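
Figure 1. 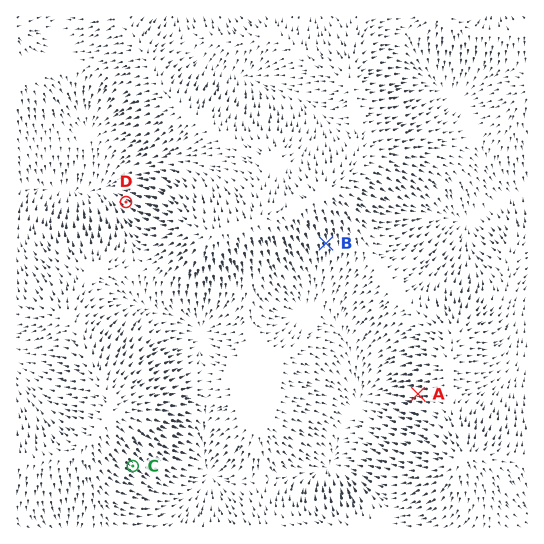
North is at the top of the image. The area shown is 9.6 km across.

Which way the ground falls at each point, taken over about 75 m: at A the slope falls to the W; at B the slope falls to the S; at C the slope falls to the SE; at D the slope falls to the NW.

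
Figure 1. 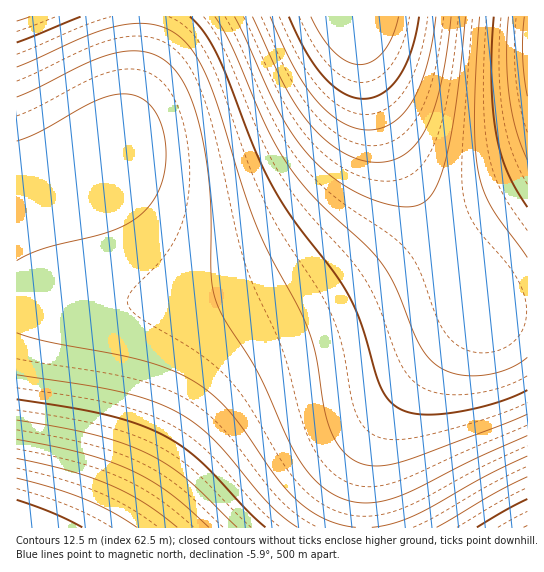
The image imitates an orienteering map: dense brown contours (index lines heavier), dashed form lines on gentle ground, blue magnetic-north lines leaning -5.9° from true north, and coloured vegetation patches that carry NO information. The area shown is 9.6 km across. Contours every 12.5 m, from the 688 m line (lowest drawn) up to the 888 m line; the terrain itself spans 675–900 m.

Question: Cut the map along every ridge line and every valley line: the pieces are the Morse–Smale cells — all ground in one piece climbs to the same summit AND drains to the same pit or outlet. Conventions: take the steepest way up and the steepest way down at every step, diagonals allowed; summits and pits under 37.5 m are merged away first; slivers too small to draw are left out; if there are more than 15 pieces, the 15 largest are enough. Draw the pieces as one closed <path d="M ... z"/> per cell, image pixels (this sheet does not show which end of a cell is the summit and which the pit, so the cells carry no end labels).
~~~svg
<path d="M357 16l-341 1 1 511 347-1 1-52 4-21 11-27 27-37 58-63 18-24-66-108-25-50-23-62z"/><path d="M527 16l-170 1 7 45 13 47 15 36 25 50 64 106 6 6 19 4 22-1z"/><path d="M483 303l-18 24-58 63-27 37-11 27-4 21 0 53 163-1 0-216-31-2-10-2z"/>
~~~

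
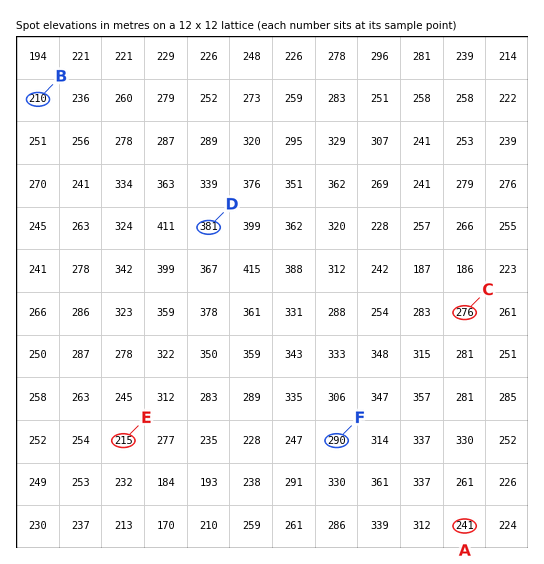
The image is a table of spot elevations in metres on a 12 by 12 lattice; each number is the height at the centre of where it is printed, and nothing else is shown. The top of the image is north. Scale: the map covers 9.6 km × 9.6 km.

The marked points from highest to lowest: D F C A E B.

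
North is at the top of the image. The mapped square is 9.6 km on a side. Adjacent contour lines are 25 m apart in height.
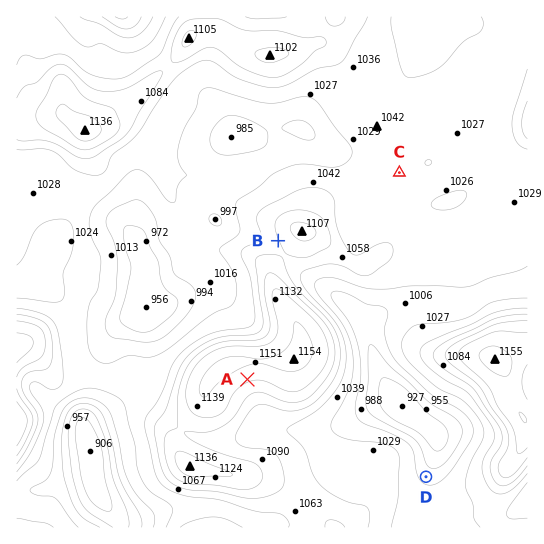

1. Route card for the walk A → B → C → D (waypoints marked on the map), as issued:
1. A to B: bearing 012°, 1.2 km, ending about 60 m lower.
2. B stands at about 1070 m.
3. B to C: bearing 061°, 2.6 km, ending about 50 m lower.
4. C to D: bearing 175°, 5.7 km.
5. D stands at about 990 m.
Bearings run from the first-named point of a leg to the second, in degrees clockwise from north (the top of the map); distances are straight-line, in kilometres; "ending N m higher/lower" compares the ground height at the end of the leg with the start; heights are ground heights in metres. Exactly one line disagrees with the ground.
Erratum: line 1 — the distance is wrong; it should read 2.7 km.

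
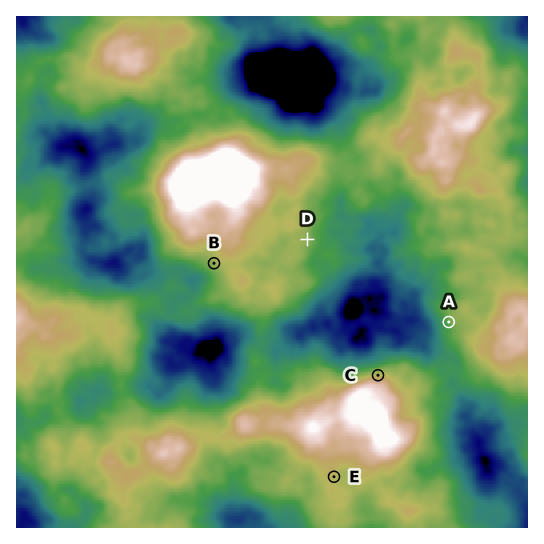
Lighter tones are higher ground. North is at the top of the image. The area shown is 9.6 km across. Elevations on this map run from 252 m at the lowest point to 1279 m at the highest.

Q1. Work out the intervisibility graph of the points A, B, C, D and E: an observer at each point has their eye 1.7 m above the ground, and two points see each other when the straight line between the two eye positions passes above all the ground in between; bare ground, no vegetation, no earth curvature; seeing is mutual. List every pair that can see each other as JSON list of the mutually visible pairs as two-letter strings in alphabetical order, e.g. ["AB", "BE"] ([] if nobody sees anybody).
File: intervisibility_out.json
["AC", "AD", "CD"]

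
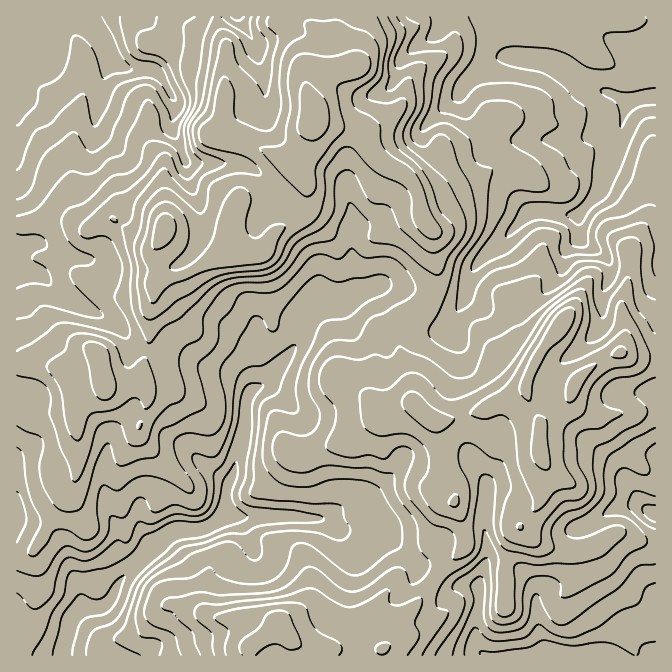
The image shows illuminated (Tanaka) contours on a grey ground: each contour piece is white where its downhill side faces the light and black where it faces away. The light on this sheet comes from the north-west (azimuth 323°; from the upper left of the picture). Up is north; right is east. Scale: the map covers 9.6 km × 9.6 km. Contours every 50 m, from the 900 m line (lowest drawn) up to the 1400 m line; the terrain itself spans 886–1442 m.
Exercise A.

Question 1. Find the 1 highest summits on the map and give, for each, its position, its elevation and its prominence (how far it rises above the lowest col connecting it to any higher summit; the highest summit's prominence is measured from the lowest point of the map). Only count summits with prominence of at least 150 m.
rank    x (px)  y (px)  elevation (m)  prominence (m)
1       314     113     1442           556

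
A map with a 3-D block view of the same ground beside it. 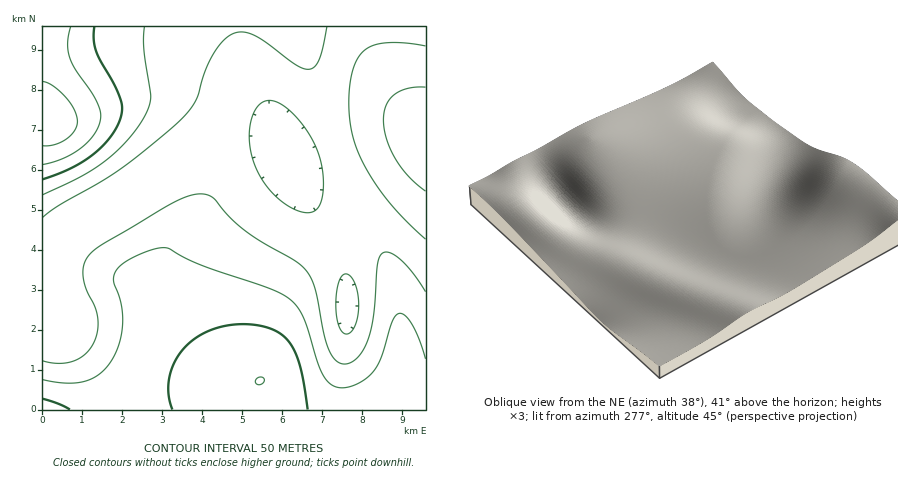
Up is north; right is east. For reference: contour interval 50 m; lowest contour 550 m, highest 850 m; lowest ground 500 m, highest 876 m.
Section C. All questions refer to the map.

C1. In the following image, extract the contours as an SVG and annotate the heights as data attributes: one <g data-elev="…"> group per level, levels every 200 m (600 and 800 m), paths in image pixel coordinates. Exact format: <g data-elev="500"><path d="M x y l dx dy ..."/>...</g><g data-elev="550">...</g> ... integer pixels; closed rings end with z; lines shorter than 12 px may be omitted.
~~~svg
<g data-elev="600"><path d="M344 334l-4-4-2-6-2-22 3-20 3-6 4-2 4 2 5 8 3 10 1 12-1 12-4 10-4 5z"/><path d="M426 239l-35-35-13-16-12-20-8-16-5-16-3-16-1-18 1-18 3-16 5-11 8-8 10-4 12-2 18 0 20 3"/><path d="M304 213l-14-6-15-11-12-16-9-16-4-20 0-18 5-16 5-6 4-3 6-1 6 2 16 10 15 20 11 20 5 24-1 22-3 8-3 4-6 2z"/></g><g data-elev="800"><path d="M257 384l7-1 0-5-4-1-4 2-1 3z"/><path d="M42 165l20-6 18-11 14-13 6-15 0-8-4-11-21-31-5-12-2-14 3-18"/></g>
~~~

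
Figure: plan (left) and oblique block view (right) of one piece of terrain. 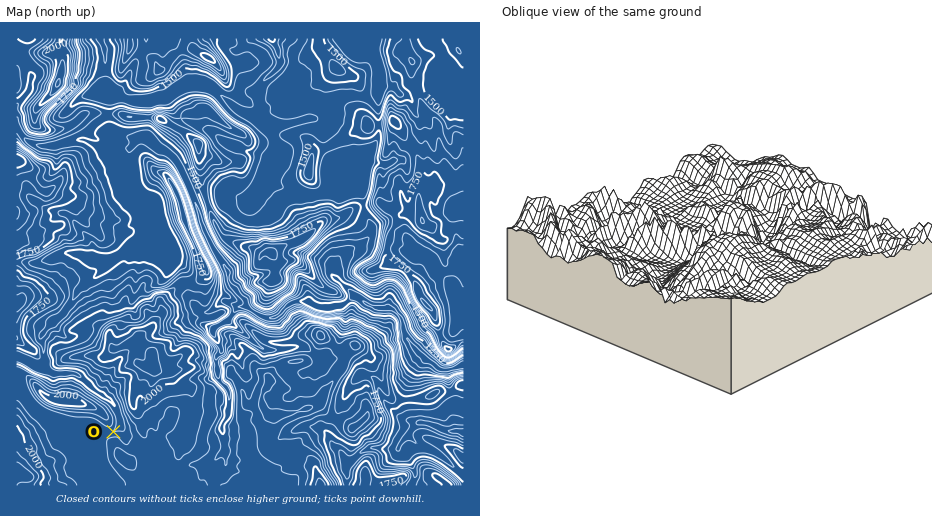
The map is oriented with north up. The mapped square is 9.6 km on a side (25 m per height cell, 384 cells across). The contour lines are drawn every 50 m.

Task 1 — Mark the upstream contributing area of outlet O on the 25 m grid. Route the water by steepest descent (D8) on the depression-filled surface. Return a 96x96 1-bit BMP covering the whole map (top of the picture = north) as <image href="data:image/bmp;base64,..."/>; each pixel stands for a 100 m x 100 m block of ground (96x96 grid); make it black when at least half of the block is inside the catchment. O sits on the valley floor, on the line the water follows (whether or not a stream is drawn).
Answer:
<image width="96" height="96" href="data:image/bmp;base64,Qk2+BAAAAAAAAD4AAAAoAAAAYAAAAGAAAAABAAEAAAAAAIAEAAATCwAAEwsAAAIAAAAAAAAA////AAAAAAD////AAAAAAAAAAAD////AAAAAAAAAAAD////AAAAAAAAAAAD///+AAAAAAAAAAAD///+AAAAAAAAAAAD///8AAAAAAAAAAAD///wAAAAAAAAAAAD///wAAAAAAAAAAAD///gAAAAAAAAAAAD///gAAAAAAAAAAAD///gAAAAAAAAAAAD///gAAAAAAAAAAAD///AAAAAAAAAAAAD///AAAAAAAAAAAAD//+AAAAAAAAAAAAD//+AAAAAAAAAAAAD//4AAAAAAAAAAAAD//AAAAAAAAAAAAAD/AAAAAAAAAAAAAAD8AAAAAAAAAAAAAAD4AAAAAAAAAAAAAADwAAAAAAAAAAAAAADgAAAAAAAAAAAAAADAAAAAAAAAAAAAAACAAAAAAAAAAAAAAAAAAAAAAAAAAAAAAAAAAAAAAAAAAAAAAAAAAAAAAAAAAAAAAAAAAAAAAAAAAAAAAAAAAAAAAAAAAAAAAAAAAAAAAAAAAAAAAAAAAAAAAAAAAAAAAAAAAAAAAAAAAAAAAAAAAAAAAAAAAAAAAAAAAAAAAAAAAAAAAAAAAAAAAAAAAAAAAAAAAAAAAAAAAAAAAAAAAAAAAAAAAAAAAAAAAAAAAAAAAAAAAAAAAAAAAAAAAAAAAAAAAAAAAAAAAAAAAAAAAAAAAAAAAAAAAAAAAAAAAAAAAAAAAAAAAAAAAAAAAAAAAAAAAAAAAAAAAAAAAAAAAAAAAAAAAAAAAAAAAAAAAAAAAAAAAAAAAAAAAAAAAAAAAAAAAAAAAAAAAAAAAAAAAAAAAAAAAAAAAAAAAAAAAAAAAAAAAAAAAAAAAAAAAAAAAAAAAAAAAAAAAAAAAAAAAAAAAAAAAAAAAAAAAAAAAAAAAAAAAAAAAAAAAAAAAAAAAAAAAAAAAAAAAAAAAAAAAAAAAAAAAAAAAAAAAAAAAAAAAAAAAAAAAAAAAAAAAAAAAAAAAAAAAAAAAAAAAAAAAAAAAAAAAAAAAAAAAAAAAAAAAAAAAAAAAAAAAAAAAAAAAAAAAAAAAAAAAAAAAAAAAAAAAAAAAAAAAAAAAAAAAAAAAAAAAAAAAAAAAAAAAAAAAAAAAAAAAAAAAAAAAAAAAAAAAAAAAAAAAAAAAAAAAAAAAAAAAAAAAAAAAAAAAAAAAAAAAAAAAAAAAAAAAAAAAAAAAAAAAAAAAAAAAAAAAAAAAAAAAAAAAAAAAAAAAAAAAAAAAAAAAAAAAAAAAAAAAAAAAAAAAAAAAAAAAAAAAAAAAAAAAAAAAAAAAAAAAAAAAAAAAAAAAAAAAAAAAAAAAAAAAAAAAAAAAAAAAAAAAAAAAAAAAAAAAAAAAAAAAAAAAAAAAAAAAAAAAAAAAAAAAAAAAAAAAAAAAAAAAAAAAAAAAAAAAAAAAAAAAAAAAAAAAAAAAAAAAAAAAAAAAAAAAAAAAAAAAAAAAAAAAAAAAAAAAAAAAAAAAAAAAAAAAAAAAAAAAAAAAAAAAAAAAAAAAAAAAAAAAAAAAAAAAAAAAAAAAAAAAAAAAAAAAAAAAAAAAAA="/>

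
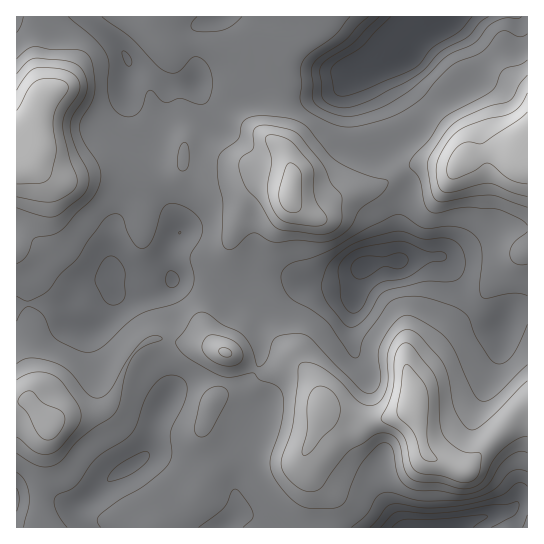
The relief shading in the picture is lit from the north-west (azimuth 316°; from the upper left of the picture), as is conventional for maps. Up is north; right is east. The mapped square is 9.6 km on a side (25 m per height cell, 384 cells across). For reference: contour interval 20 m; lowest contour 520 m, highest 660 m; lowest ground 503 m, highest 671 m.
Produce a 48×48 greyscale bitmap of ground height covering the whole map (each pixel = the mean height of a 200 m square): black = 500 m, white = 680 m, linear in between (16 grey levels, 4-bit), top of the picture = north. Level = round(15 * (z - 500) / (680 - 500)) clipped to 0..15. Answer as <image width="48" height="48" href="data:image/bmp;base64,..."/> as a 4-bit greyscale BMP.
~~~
<image width="48" height="48" href="data:image/bmp;base64,Qk32BAAAAAAAAHYAAAAoAAAAMAAAADAAAAABAAQAAAAAAIAEAAATCwAAEwsAABAAAAAAAAAAAAAAABEREQAiIiIAMzMzAERERABVVVUAZmZmAHd3dwCIiIgAmZmZAKqqqgC7u7sAzMzMAN3d3QDu7u4A////AGd3dmd3d3d3d2Znd3d3d3dlMhERERIjRWd3ZmZ3d3d3d3dmd3eIiId2VDREMzIjNFd3ZlZnd3d3d3d3d3iZmZh3ZWZ3ZmVERGd3dmVWZ3d3h3d3d4mqqZiHd4iImZh2VGd3d2ZVVnd3d3d3eJq7qpiHeJqrvMuXZXiIh3ZVVWZ3d3d3eJu7upmHeKzN3dyod4mZh3dmVVZ3d3d3eJvMu6mYeL3d3My5iJq7mHd2ZVZ3iId3eJq8y7qZib3dzLu6mavMuYh3dmZ3iIh3eIq8y7uqms3cu7u7urzMypiIdmZ3iYiHd4m8zLu7vN7cuqq7u7zMy6mYd2ZniZiHd4m8zMu7ze7cupmru8zMupmYh2ZmiZiId4m8zMuqve7cupmau8y7upiIh3ZmeJiIiImszLqZrO7cqZiJq7u7qYiIh3ZmeIiIiImry6mInO7cqYiImqqqmHeIiHd3eImYiZmruph4nN3LqYd3iYmYh3d4iHd4iaupiJqqqYd4nN3LmId3eIiHd3d4iIiImry5iJqpmHd4m8y6mHdmZ3d3ZmZ3iIiJmrupiJmZh3Z3mrupiHdlZ3d2ZVVneIiImamIiIiId2VniaqYh3ZlZnd2ZVVWZ3iIiZiIh3d3dlRWeJmId3ZlZnd2ZmVVZnd3iId3d3d3ZUNFd4h3d3ZmZnd2ZlVVVmZneHd3d3dmVDM0Z3d3Zmd2Znd3ZlVVVWVWd3d3d3ZlVDIjRVZmVmd3d3d3ZlVVVVVVZ3d3d3ZmVDIiMzRVVWd3d4h3dmVVVmVWd3iHd3dmZTIRIiNERFd4iJiHd2VVZmVWd4iId3d3dkMiIiIzNGZ4iZiIh3ZmZ3ZWZ4iIiIiIh2VDMzRERWd4iYiIh3dmd3ZVZ4iYiZmaqodlVVVmZmd4iJmZmHdmd3ZlZ4iZmbvMy6h3Zmd3d3d4iKqqqYd3d3dmd4iZms3dy6mHd3eIiIiImbvMuph3d3d3eIiZq97tu6mYh3iaqZmZqs3cy6h3d3d3iIiarN7suqqZiHiby7urzO7d3LmHd3eIiImavN7suqmZiIic3czN3e7t3KmHd3iIiImqu97cupiIiIms3t3d7u7ty6iHd3iIiImqu83bqYh3eIms3u3e7u7uyph3d3eIiIiaq83KmHd3d4ibze3u7u7tyod3d3eIiIiJrMypiHd3d3iJvd3e7u7tuYd3d3d4h3eJq6qYd3d3d3eIq8zd7u7tyod3d3d3d3eImYiHdlVmZ3d4mqvMzd7uy5h2Z3d3d3d3iId2VDNEVmd3iJmqvN7u3Kh2Znd3Znd3d3d2QiIjRFZ3d4iZq83u7Kh2ZnZmZnd3d3d2QhESI0Vnd3iJmrzdzKh2VmZ2Znd3d3d1MhERESNWd3eImqu7uph2Vmd3Z3d3d3d2QhEQABE1Z3d4iImZmYh1Vnd3d3d3d3d3ZDIRAAEjVmd3eHiIiIdlZ3d3d3d3d3d3dlQhEAARI0Z3d3d3d3Zmd3d3d3d3d3d3d2UyEQAAEjRndnd3d2Z3d4d3dmZ3d3d3d3ZTIRAAASNFVg=="/>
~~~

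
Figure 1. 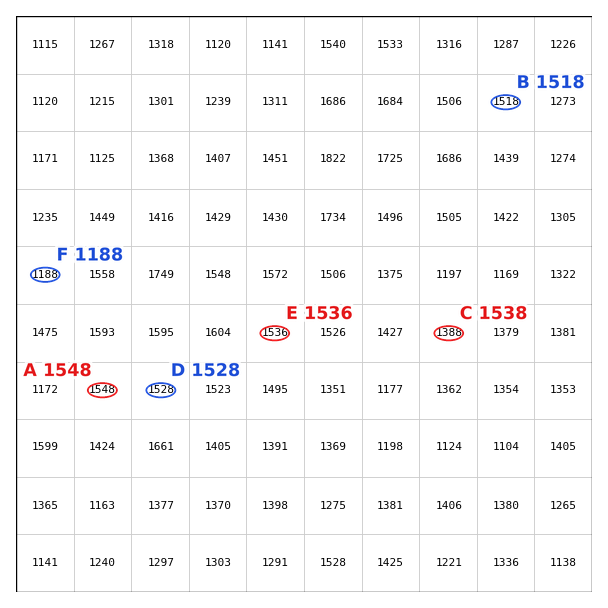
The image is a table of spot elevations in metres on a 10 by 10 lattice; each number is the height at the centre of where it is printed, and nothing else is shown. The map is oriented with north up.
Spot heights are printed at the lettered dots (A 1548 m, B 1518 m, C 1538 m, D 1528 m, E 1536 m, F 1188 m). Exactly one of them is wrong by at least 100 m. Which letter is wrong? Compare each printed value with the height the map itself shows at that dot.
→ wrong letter C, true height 1388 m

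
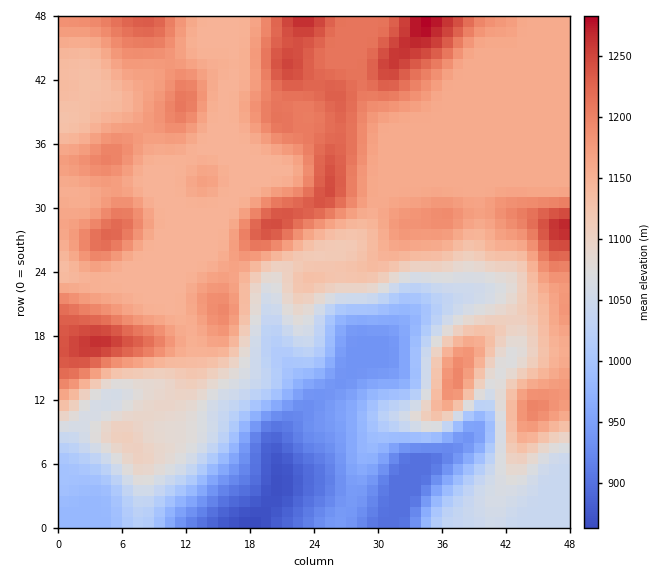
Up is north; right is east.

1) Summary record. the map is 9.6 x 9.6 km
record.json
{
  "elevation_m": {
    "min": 860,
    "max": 1280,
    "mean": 1110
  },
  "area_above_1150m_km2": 43.5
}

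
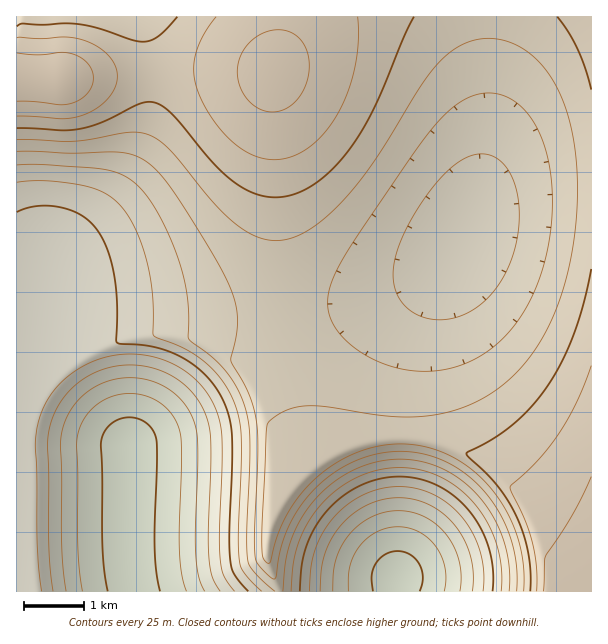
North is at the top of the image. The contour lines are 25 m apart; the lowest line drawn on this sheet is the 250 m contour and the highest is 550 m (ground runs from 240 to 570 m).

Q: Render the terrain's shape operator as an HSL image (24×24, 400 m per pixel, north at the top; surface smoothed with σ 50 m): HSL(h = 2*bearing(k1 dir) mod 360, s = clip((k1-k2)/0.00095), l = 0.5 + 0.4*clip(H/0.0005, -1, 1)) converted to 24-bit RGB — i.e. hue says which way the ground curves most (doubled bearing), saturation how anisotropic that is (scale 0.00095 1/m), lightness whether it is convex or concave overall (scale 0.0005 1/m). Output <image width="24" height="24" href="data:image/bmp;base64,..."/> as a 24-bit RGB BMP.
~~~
<image width="24" height="24" href="data:image/bmp;base64,Qk32BgAAAAAAADYAAAAoAAAAGAAAABgAAAABABgAAAAAAMAGAAATCwAAEwsAAAAAAAAAAAAAprV5jZNtb2t9cGp+cWqAc2qEd2mKhGeXnGempWeZxfijaZ1yam55am13am12amxzamtxamtva2pua2ttbGttsbRot7h+gX+BtLx7dm6IbWt+bWqAbWqBbWqDbWqGbmmKcWiSjGmw/v/Ma21sa2xsamxsamtsamtsampsampsa2pta2ptbGttqc5wlp99gX6Burx7cG6Ha2qAa2qBamqBamqCamqEamuFamuGamyI/+vMc25ra2xtamxtamttamttamptamptampta2ptbGttoOWEhH6Agn6Bu7p8b26JamuBamuBamuCamyCamyCa22Ca22Da26D7dWa1HN8a21tamxtamttaWttaWptaWptampta2ptaKx2gs+Dgn2Cgn2BuLl8cG6NamqDamuCamuCa2yBa2yBa22Ba26AbG6A0NSE2oekuWqaamxtamxtaWttaWptaWptaWluZZ+Ri+a1gX2Eg32Dg32Csrl7cm6KbGqCbGqCbGuBa2uAa2uAa2x/bG1+bG59ytSDgoR/0YTB2H/jgWSdaWl0aGtzZHuTdsvehd3UfH2GgnyDg3yDg3yCuKt3fHdrbG1tbG1ubG1vbG1wbG1xbG5zbG50bXB1v9WBgIR/f4N/iH6PpoLQlYfjhZTjgafWeoqWfnyCgHyCgnyDg3yDhHyCmX93q3dpbW1sbW1sbG1sbG1sbG5sbG5rbG9rb4BqodB/gYR+f4N+foJ+fYKAfYGBfH+BfH2BfHyBfXuBf3uCgXuCg3uDhHuCd3mBx3eMgGt0bW1sbW1sbW5sbG5rbG5rbG9rcs94g5h7gYV9f4N9fYJ9fYF+fIB/fH+Ae32Ae3uAfHuAfnuBgXuCg3uCg3uBd3mAfnaGzni6pGimb2xubW5sbW5ra3Nvb8Sse7qQg4Z8gYV8f4R8fYJ8fIF8e4B9e39/e31/ent/e3p/fXqAf3qBgnqCg3uBd3mAd3iAd3iBoXavp3nPhnbMeInLfrXPe6OahYZ8hIZ7goV7gIR7fYN7e4F6eoB8en99en1+eXt+enl+fHp/fnqAgXqBgnuAd3mAd3iAd3h/eXp/fHx+f359goF9hIR8hoZ7hod7hYd6g4Z6gYV6foN6e4F5eX96eX58eX19eXt9eXp9enl+fHl/f3qAgXuAd3h/d3d/d3h/eXl+fHt+f318goB8hYN7hoV6h4d6h4d5hId5goV5foN5e4F5eX95eH57eH18eHx9eHp9eHl9enl+fXp/gHt/d3d+d3d+eHd9enl9fXt9f3x7gn97hYJ6h4V6iId5iIh5hod5goZ5f4R5fIJ5eIB4eH56d318d3x9d3p8d3l9eXl9e3p+fnt/eXh7eHd7eHh7eXl7fHp7f3x7gn96hYJ6h4R6iId6iYh5hoh5g4Z5gIR5fIJ5eYB5eH57d318dnx9dnp9d3p9eHl9enp9fHx+eXZ1eXd0eHl1d3p2eXt4fn16gn97hYJ7iIV7iYd7iYl7h4h7hId7gIV7fIJ6eoB7eH98d359dnx9dnp9dnp9d3p9eXt9e3x+enZte3ltd3xtcnxvc310eH54gIB7hIJ8h4V8iYh8iop9h4l9hId9gYV9fYJ8e4B9eX9+d31+dnt+dXp9dXp9dnp9eHx+en1+e3Vqfnxqd4NpaoJqbYF1dIB7e4B9g4N+h4Z/iYl/iYp/h4l/hYd/gYV/foJ+fIGAen6AeHx/dnp+dXp+dXp+dnt+eHx+en5/fHZzg4FzeI1vaot2aIiAboWFd4KDf4OBhoaBiYmCiYqCiImChYeCg4SBgIKBfX+Ben2AeHqAdnl/dnl/dnp+dnt/d31/eYCAeHeOgoKQhJiKcpeSZ4uSaYCMc3+IfoOGhIaEiImEiYqEiImEhoeEhISDgYGDfn2Ce3uBeHmAd3iAdnh/dnp/d3t/eH5/eYCAdXmohoemlZ6lfI2gaHqaZ3SRcXiMfICIhIeHh4mGiYmGiIiFh4WEhYOEg4CEgH2DfXuCenmBeHeAd3iAd3mAd3yAeH6AeYGAdnuuhoasm5iphH6jb2mcaWeTcHGNfH6JhIaIh4iGiYiGiIaFh4SEhoGFhX+FgnyEf3qDfXmCeniBeHiAeHqAeHyAeH+BeYGBi32pgIGcno6clXicg2iYeWmQeXOMfn2IhIWHh4eGiIaFiISEiIKEh4CEhn2EhHuFgXqDf3mCfHmCeXiBeXqBeXyBeX+BeoKBwKF7d3+Hknx7km+GjGqOgW6LfnaIgX+GhYSGh4WEiISDiIKCiICCh36ChnyDhXuEg3qEgHmDfXmCe3mBenqBen2BeoCBeoKC"/>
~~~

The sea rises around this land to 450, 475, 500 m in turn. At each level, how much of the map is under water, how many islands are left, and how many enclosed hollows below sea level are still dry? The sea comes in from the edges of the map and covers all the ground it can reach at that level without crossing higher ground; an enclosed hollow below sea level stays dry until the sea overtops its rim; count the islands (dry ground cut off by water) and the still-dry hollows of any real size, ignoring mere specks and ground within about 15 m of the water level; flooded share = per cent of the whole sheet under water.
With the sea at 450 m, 37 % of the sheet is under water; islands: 0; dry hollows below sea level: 1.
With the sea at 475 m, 66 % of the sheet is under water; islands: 0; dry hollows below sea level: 0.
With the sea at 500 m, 80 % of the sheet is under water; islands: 0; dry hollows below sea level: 0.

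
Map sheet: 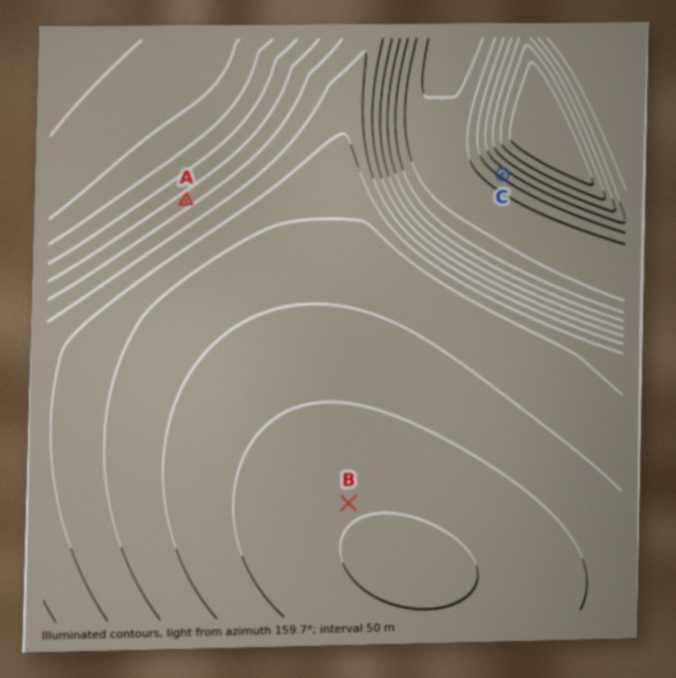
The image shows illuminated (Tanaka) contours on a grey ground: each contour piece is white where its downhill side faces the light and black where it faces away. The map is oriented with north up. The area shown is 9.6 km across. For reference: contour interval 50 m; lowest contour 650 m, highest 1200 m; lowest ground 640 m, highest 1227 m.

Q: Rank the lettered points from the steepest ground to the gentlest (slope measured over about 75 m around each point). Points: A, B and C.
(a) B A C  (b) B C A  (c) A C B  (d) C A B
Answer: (d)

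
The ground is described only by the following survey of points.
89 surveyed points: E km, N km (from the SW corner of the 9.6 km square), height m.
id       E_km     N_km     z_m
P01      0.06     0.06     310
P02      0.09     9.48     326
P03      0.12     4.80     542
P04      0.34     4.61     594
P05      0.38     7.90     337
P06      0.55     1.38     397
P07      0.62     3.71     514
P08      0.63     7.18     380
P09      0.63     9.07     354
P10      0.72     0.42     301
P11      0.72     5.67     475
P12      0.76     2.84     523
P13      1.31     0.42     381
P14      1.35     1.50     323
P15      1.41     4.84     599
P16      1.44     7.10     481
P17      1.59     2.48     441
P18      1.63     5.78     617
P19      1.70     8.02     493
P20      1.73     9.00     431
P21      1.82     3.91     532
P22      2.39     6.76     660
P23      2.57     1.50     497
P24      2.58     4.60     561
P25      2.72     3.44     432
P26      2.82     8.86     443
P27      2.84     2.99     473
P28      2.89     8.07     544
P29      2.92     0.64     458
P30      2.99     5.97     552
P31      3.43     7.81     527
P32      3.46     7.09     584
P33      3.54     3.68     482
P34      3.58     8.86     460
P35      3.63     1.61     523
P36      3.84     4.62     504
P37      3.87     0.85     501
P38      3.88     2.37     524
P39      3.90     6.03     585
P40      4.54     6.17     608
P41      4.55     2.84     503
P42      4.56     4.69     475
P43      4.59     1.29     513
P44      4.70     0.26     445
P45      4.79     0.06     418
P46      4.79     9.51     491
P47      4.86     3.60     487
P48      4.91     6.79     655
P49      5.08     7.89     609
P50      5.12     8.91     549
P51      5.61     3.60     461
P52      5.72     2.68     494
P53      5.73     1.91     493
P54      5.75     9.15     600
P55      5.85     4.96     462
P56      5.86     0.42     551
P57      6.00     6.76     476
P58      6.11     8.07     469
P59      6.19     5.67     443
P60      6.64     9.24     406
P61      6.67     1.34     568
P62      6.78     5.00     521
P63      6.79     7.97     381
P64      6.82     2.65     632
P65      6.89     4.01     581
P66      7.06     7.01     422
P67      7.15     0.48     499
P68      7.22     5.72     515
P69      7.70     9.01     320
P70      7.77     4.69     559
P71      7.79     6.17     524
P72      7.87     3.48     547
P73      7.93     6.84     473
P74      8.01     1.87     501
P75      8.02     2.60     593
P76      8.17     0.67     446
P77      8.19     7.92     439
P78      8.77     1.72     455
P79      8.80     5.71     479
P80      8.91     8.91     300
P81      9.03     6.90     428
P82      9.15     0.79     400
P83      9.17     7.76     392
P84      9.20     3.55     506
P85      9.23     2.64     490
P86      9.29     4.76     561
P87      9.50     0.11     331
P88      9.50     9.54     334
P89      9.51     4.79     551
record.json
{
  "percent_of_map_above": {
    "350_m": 94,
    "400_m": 86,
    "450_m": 71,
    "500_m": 45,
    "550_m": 23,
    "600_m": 7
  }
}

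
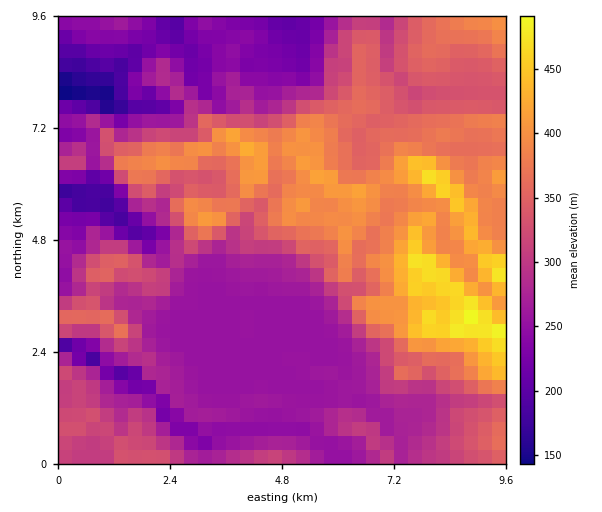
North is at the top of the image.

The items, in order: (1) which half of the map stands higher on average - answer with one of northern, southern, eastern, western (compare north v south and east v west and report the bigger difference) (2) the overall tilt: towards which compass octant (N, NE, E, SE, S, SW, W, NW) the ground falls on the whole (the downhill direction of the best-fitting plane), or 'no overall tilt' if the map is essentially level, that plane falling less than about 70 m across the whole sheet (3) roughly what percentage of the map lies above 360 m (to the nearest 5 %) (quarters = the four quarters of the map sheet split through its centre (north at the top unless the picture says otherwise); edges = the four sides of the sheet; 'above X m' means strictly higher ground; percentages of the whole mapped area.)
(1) Taken as a whole, the eastern half is higher than the western.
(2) On the whole the ground falls towards the west.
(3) Roughly 30 % of the ground is higher than 360 m.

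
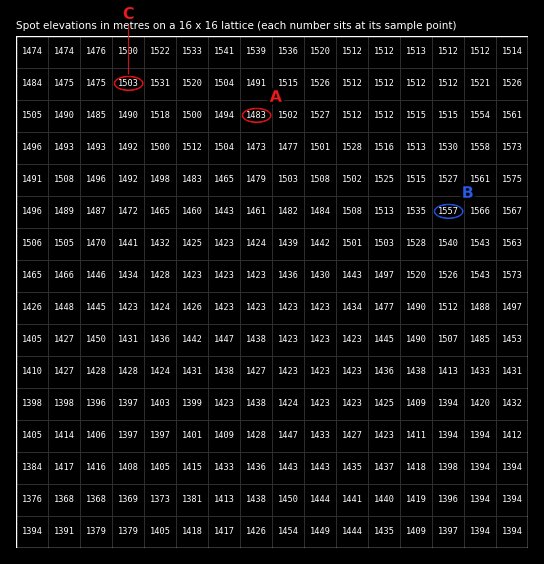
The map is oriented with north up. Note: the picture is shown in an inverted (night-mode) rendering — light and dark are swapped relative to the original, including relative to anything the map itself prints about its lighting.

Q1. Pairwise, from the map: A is below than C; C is below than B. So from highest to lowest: B C A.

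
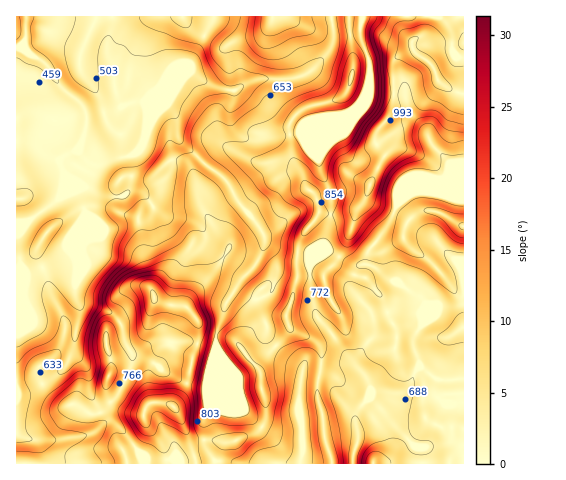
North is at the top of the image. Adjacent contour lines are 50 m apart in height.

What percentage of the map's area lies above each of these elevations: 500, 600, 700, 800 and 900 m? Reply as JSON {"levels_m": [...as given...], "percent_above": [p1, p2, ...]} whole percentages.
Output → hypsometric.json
{"levels_m": [500, 600, 700, 800, 900], "percent_above": [84, 74, 58, 24, 9]}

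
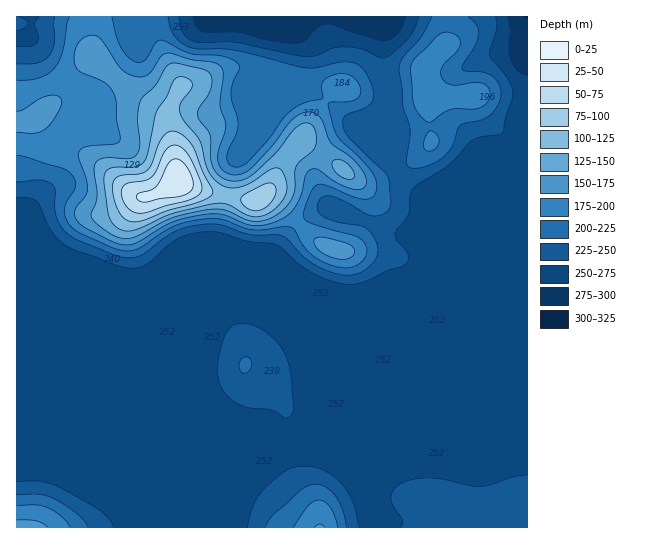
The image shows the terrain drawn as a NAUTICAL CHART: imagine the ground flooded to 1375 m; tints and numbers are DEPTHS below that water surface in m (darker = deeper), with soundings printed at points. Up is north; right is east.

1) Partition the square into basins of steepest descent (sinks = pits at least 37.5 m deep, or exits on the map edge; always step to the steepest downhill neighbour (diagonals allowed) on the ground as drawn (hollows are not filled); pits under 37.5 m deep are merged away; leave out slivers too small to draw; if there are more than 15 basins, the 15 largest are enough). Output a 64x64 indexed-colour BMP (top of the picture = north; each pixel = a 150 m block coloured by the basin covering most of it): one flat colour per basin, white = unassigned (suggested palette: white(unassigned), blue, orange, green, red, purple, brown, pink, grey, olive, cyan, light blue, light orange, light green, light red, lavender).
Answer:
<image width="64" height="64" href="data:image/bmp;base64,Qk12CAAAAAAAAHYAAAAoAAAAQAAAAEAAAAABAAQAAAAAAAAIAAATCwAAEwsAABAAAAAAAAAA////ALR3HwAOf/8ALKAsACgn1gC9Z5QAS1aMAMJ34wB/f38AIr28AM++FwDox64AeLv/AIrfmACWmP8A1bDFABEREREREREREREREREREREREREREREREREREREREREREREREREREREREREREREREREREREREREREREREREREREREREREREREREREREREREREREREREREREREREREREREREREREREREREREREREREREREREREREREREREREREREREREREREREREREREREREREREREREREREREREREREREREREREREREREREREREREREREREREREREREREREREREREREREREREREREREREREREREREREREREREREREREREREREREREREREREREREREREREREREREREREREREREREREREREREREREREREREREREREREREREREREREREREREREREREREREREREREREREREREREREREREREREREREREREREREREREREREREREREREREREREREREREREREREREREREREREREREREREREREREREREREREREREREREREREREREREREREREREREREREREREREREREREREREREREREREREREREREREREREREREREREREREREREREREREREREREREREREREREREREREREREREREREREREREREREREREREREREREREREREREREREREREREREREREREREREREREREREREREREREREREREREREREREREREREREREREREREREREREREREREREREREREREREREREREREREREREREREREREREREREREREREREREREREREREREREREREREREREREREREREREREREREREREREREREREREREREREREREREREREREREREREREREREREREREREREREREREREREREREREREREREREREREREREREREREREREREREREREREREREREREREREREREREREREREREREREREREREREREREREREREREREREREREREREREREREREREREREREREREREREREREREREREREREREREREREREREREREREREREREREREREREREREREREREREREREREREREREREREREREREREREREREREREREREREREREREREREREREREREREREREREREREREREREREREREREREREREREREREREREREREREREREREREREREREREREREREREREREREREREREREREREREREREREREREREREREREREREREREREREREREREREREREREREREREREREREREREREREREREREREREREREREREREREREREREREREREREREREREREREREREREREREREREREREREREREREREREREREREREREREREREREREREREREREREREREREREREREREREREREREREREREREREREREREREREREREREREREREREREREREREREREREREREREREREREREREREREREREREREREREREREREREREREREREREREREREREREREREREREREREREREREREREREREREREREREREREREREREREREREREREREREREREREREREREREREREREREREREREREREREREREREREREREREREREREREREREREREREREREREREREREREREREREREREREREREREREREREREREREREREREREREREREREREREREREREREREREREREREREREREREREREREREREREREREREREREREREREREREREREREREREREREREREREREREREREREREREREREREREREREREREREREREREREREREREREREREREREREREREREREREREREREREREREREiERERERERERERERERERERERERERERERERERERERERIiIiIRERERERERERERERERERERERERERERERERERERIiIiIiERERERERERERERERERERERERERERERERERERIiIiIiIhERERERERERERERERERERERERERERERERESIiIiIiIiIRERERERERERERERERERERERERERERERESIiIiIiIiIiERERERERERERERERERERERERERERERERIiIiIiIiIiIRERERERERERERERERERERERERERERERESIiIiIiIiIhERERERETMxERERERERERERERERERERERIiIiIiIiIiERERERERMzMRERERERERERERERERERERESIiIiIiIiIREREREREzMzEREREREREREREREREREREREiIiIiIiIhERERERETMzMzERERERERERERERERERERERIiIiIiIiERERERERMzMzMRERERERERIRERERERERESIiIiIiIiEREREREREzMzMzERERERERIiIRERERERIiIiIiIiIiIRERERERETMzMzMRERERERIiIiIhESIiIiIiIiIiIiIhERERERERMzMzMzEREREREiIiIiIiIiIiIiIiIiIiIiIREREREREzMzMzMxEREREiIiIiIiIiIiIiIiIiIiIiIiERERERETMzMzMzERERESIiIiIiIiIiIiIiIiIiIiIiIhERERERMzMzMzMRERERIiIiIiIiIiIiIiIiIiIiIiIiEREREREzMzMzMxEREREiIiIiIiIiIiIiIiIiIiIiIiIRERERETMzMzMzEREREiIiIiIiIiIiIiIiIiIiIiIiIhERERER"/>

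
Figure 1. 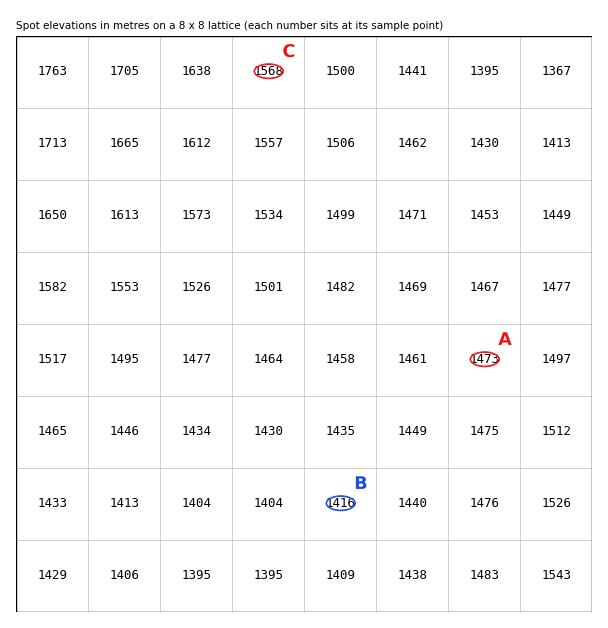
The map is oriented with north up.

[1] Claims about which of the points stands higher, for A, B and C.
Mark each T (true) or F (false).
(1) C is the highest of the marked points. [T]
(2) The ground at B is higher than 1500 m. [F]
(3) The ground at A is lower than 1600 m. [T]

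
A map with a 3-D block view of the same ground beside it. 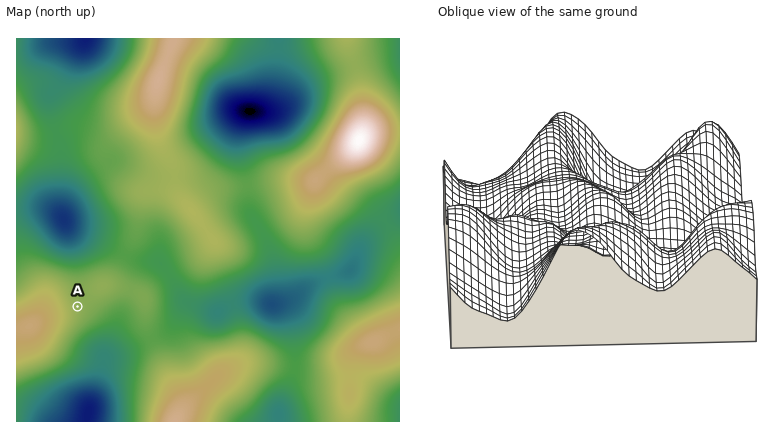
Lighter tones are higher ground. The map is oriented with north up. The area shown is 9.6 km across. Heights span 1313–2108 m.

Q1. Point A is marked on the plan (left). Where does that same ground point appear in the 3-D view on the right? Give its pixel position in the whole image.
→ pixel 496 222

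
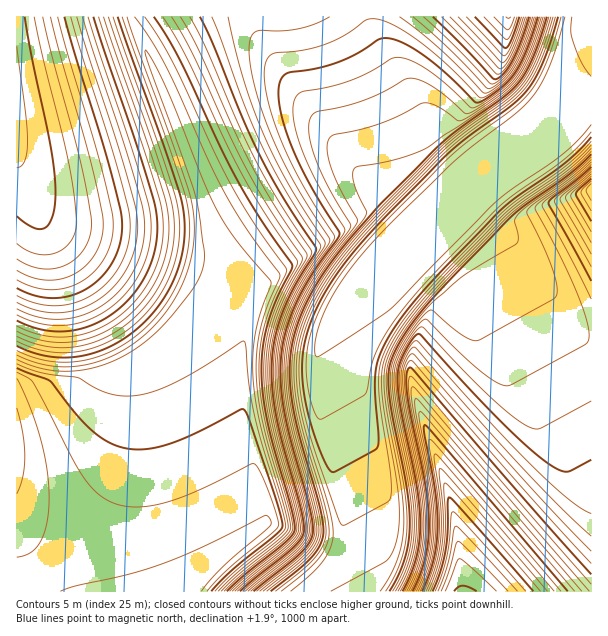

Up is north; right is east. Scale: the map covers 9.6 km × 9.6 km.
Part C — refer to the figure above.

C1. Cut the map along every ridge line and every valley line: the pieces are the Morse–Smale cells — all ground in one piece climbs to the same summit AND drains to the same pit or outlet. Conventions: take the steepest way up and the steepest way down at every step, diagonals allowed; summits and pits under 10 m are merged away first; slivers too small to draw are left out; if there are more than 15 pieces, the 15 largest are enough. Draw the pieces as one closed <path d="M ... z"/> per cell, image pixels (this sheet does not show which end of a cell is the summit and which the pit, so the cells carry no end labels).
<path d="M131 16l-115 1 0 513 40 62 135 0 5-8 26-26 43-34 0-8-17-61-8-59 1-46 6-29 9-22 0-6-51-81-9-32-28-78z"/><path d="M470 194l-6 0-24 14-35 15-49 52-14 21-16 28-8 30-2 27 4 35 22 82 2 33-2 14-8 15-32 32 290-1 0-253-11-4-9-8-66-93-28-27z"/><path d="M371 16l-239 1 36 85 28 78 9 32 51 81 0 6-9 22-6 29-1 46 4 36 21 84 0 8-43 34-26 26-4 6 0 2 108 0 17-14 17-18 9-20 1-21-4-28-16-62-6-31-2-30 8-36 13-29 19-28 49-52 35-15 34-19-16-27-25-28-41-68-16-30z"/><path d="M591 16l-219 0 0 7 8 22 53 89 25 28 12 21 6 5 54-37 58-58 4-7z"/><path d="M591 86l-11 16-50 49-35 25-29 18 4 0 8 12 28 27 60 85 15 16 6 3 5-1z"/><path d="M17 530l-1 61 38 1z"/>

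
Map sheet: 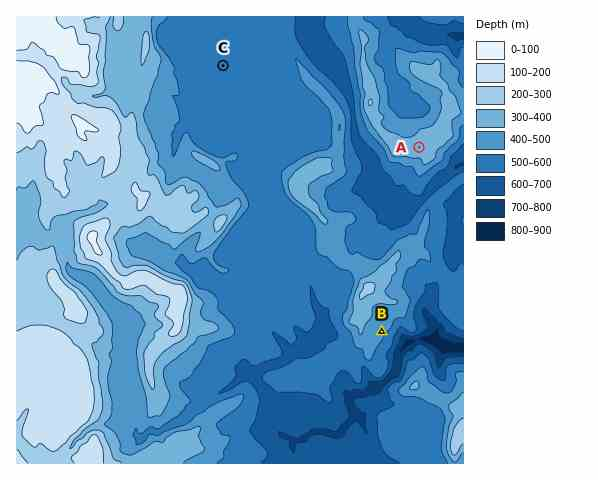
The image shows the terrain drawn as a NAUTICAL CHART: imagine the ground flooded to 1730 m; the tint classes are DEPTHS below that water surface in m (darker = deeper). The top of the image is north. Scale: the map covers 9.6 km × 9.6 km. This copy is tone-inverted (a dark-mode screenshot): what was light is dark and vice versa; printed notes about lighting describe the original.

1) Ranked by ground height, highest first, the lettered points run A B C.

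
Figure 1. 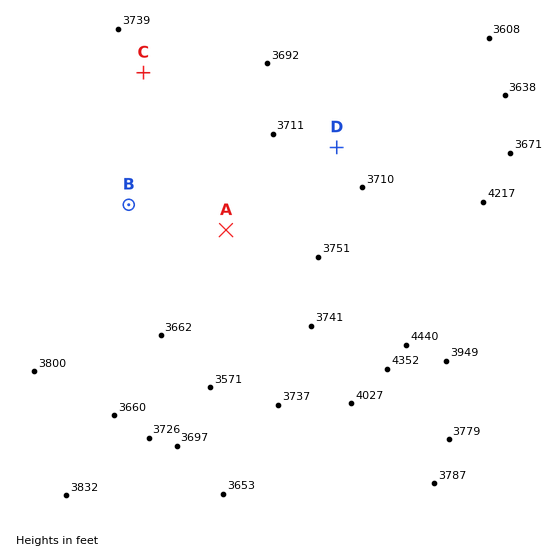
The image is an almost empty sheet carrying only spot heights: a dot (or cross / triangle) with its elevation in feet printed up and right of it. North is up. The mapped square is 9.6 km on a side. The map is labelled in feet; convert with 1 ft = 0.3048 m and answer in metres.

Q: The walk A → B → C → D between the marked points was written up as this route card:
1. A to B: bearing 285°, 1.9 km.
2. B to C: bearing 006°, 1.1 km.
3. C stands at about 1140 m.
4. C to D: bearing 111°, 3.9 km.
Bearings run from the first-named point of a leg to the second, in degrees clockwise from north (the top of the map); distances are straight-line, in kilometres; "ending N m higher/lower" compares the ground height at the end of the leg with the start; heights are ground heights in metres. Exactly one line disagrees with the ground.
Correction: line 2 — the distance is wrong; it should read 2.5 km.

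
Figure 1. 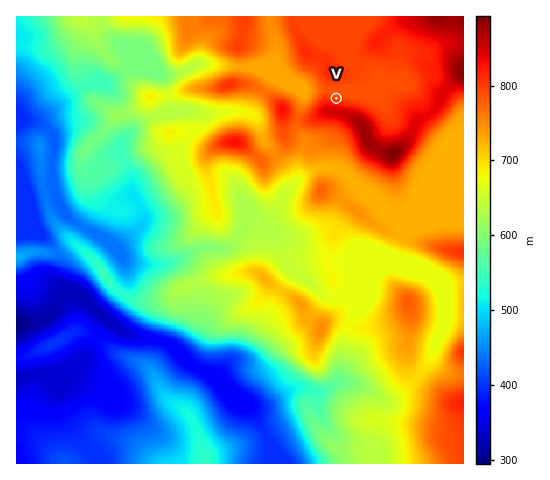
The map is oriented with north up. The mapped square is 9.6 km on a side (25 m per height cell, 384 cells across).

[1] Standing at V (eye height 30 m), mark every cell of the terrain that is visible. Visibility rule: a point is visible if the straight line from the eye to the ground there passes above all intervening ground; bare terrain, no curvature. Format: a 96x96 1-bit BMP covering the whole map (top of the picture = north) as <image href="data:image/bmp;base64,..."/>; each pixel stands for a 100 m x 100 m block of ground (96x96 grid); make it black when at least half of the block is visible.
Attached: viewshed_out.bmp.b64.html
<image width="96" height="96" href="data:image/bmp;base64,Qk2+BAAAAAAAAD4AAAAoAAAAYAAAAGAAAAABAAEAAAAAAIAEAAATCwAAEwsAAAIAAAAAAAAA////AAAAAAAAAAAAAAAAAAAAAAAAAAAAAAAAAAAAAAAAAAAAAAAAAAAAAAAAAAAAAAAAAAAAAAAAAAAAAAAAAAAAAAAAAAAAAAAAAAAAAAAAAAAAAAAAAAAAAAAAAAAAAAAAAAAAAAAAAAAAAAAAAAAAAAAAAAAAAAAAAAAAAAAAAAAAAAAAAAAAAAAAAAAAAAAAAAAAAAAAAAAAAAAAAAAAAAAAAAAAAAAAAAAAAAAAAAAAAAAAAAAAAAAAAAAAAAAAAAAAAAAAAAAAAAAAAAAAAAAAAAAAAAAAAAAAAAAAAAAAAAAAAAAAAAAAAAAAAAAAAAAAAAAAAAAAAAAAAAAAAAAAAAAAAAAAAAAAAAAAAAAAAAAAAAAAAAAAAAAAAAAAAAAAAAAAAAAAAAAAAAAAAAAAAAAAAAAAAAAAAAAAAAAAAAAAAAAAAAAAAAAAAAAAAAAAAAAAAAAAAAAAAAAAAAAAAAAAAAAAAAAAAAAAAAAAAAAAAAAAAAAAAAAAAAAAAAAAAAAAAAAAAAAAAAAAAAAAAAAAAAAAAAAAAAAAAAAAAAAAAAAAAAAAAAAAAAAAAAAAAAAAAAAAAAAAAAAAAAAAAAAAAAAAAAAAAAAAAAAAAAAAAAAAAAAAAAAAAAAAAAAAAAAAAAAAAAAAAAAAAAAAAAAAAAAAAAAAAAAAAAAAAAAAAAAAAAAAAAAAAAAAAAAAAAAAAAAAAAAAAAAAAAAAAAAAAAAAAAAAAAAAAAAAAAAAAAAAAAAAAAAAAAAAAAAAAAAAAAAAAAAAAAAAAAAAAAAAAAAAAAAAAAAAAAAAAAAAAAAAAAAAAAAAAAAAAAAAAAAAAAAAAAAAAAAAAAAAAAAAAAAAAAAAAAAAAAAAAAAAAAAAAAAAAAAAAAAAAAAAAAAAAAAAAAAAAAAAAAAAAAAAAAAAAAAAAAAAAAAAAAAAAAAAAAAAAAAAAAAAAAAAAAAAAAAAAAAAAAAAAAAAAAAAAAAAAAAAAAAAAAAAAAAAAAAAAAAAAAAAAAAAAAAAAAAAAAAAAAAAAAAAAAAAAAAAAAAAAAAAAAAAAAAAAAAAAAAAAAAAAAAAAAAAAAAAAAAAAAAAAAAAAAAAAAAAAAAAAAOAAAAAAAAAAAAAAAEAAAAAGAAAAAAAAAAAAAAAGAAAAAAAAAAAAAAAPAAAAAAAAAAAAAAAfAAAAAAAAAAAQAHA/gAAAAAAAAAAYAfD/8AAAAAAAAAAcD///8AAAAAAAAAA8D///+AAAAAAAAAA8D///+AAAAAAAA//+H////AAAAAAAAf//H////gAAAAAAAP///////8AAAAAAAP///////8AAAAAAAD///////8AAAAAAAD///////8AAAAAAAH/7+f///8AAAAAAAP/h+f///8AAAAAGAP/h8f///8AAAAAHgP/Awf///8AAAAAHgH+AA////8AAAAADgD+AB////8AAAAADAD+AD/5//8AAAAAAAD8A//h//8AAAAAAAD8B//g//8AAAAAAAD4D//w//cAAAAAAAD4H//4/8M="/>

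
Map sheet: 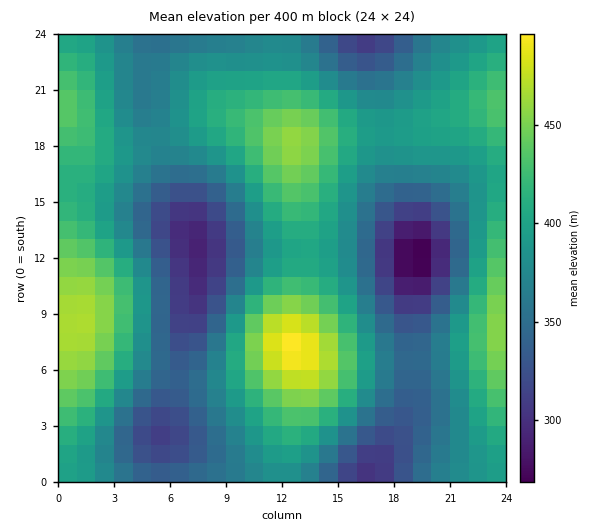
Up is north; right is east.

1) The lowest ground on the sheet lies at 265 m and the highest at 500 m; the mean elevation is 385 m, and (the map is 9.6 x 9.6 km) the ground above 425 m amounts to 16.4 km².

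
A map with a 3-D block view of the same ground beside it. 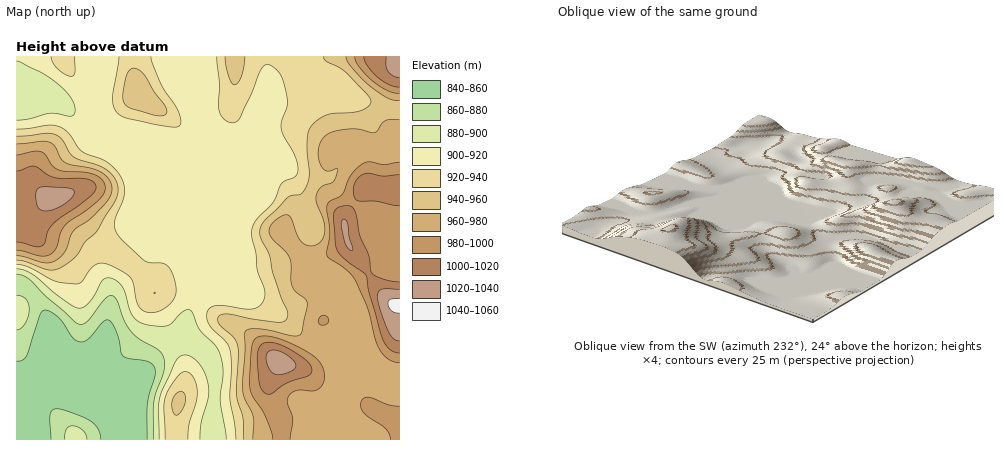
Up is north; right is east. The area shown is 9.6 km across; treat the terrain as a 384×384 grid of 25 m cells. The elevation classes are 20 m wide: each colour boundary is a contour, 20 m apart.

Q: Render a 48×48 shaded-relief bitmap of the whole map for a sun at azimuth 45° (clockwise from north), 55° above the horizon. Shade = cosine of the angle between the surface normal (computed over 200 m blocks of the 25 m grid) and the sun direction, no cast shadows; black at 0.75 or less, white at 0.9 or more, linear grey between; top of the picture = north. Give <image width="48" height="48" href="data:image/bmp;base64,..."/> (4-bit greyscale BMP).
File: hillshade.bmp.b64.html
<image width="48" height="48" href="data:image/bmp;base64,Qk32BAAAAAAAAHYAAAAoAAAAMAAAADAAAAABAAQAAAAAAIAEAAATCwAAEwsAABAAAAAAAAAAAAAAABEREQAiIiIAMzMzAERERABVVVUAZmZmAHd3dwCIiIgAmZmZAKqqqgC7u7sAzMzMAN3d3QDu7u4A////AHd2VWiqmHd2MSWJmHZCNFVniHd3d3dkVXd2VXmql3d2MSWJmHZDNFVniHd3d3ZEVnd2Z5qph3d2MSV4mHYzM0RoiHd3d2RFZ3d2eJmHd3d2MRR4mHUyIjR4mHd3dlRniHd3iId3d3d2MSV5mHUyEjV4h3d3dlaJmXd3d3d3d3d2QjWJmYUxEjV3dmZ3dmeZmHd3d3d3d3d3UzWJqYUxEkVmVVZ4d3iYh3d3d3d3d3d3ZEV5qoUxI0VVVVeYd3iHd3d3d3d3d3d3ZDV5qXUxIjRVZ4mpd3d3ZXd3d3d3d2ZlREV5qHUyIjRXmruod3d1Q3d3d3d3d2ZVREV5h2QyEjWLzMuXd3djIniHd3Znd2VVRFZ3d1MiI1i93Kl3d3dCEniHd2VndlREVVZ3dTISNYvdyoZmd3YxI3iHdkRndkQ0RVZ3ZCEkaKzLl1Vmd3UhJHiIZCRndkMzRWd2UyNXmrqodVVniHURNIiXQiRndkIjRWd2VFeauph2ZVaJl3QQNZmFISRndkIjRWd2Zom7qYdlVVeJh2IBRqlzEjVndkIjVneHd4mZh2VURWeId1EDaJdBE0Z4dkM0Z4mYd3d3dlRERWd3djI2mmQQJFZ4dTNGeJmYd3d3dUREVWd3dSNpqhAAJWZ3dDNXiJmYd3d3ZDRFVmd2UiR4iAAANWZ3ZEV4iImYd3d3ZERVVmdlMSaHdwABRnd2VVeIiImXd3d3ZERFVndkEViHdwAkZ4h3ZnmZmImHd3d3ZDNEZ4djJImHdzNXiYh3d5qpiIh3d3d3UyM1eZhSNql3d1Z4iYd3eJqYd3d3d3d3UzNGipcxOKh3d2Z3d3ZniZmHd3d3d3d3VEVoqoYQSKh3d3d2ZmZneJh3d3d3d3d3ZmZ5qXQAWZd3d3dmZlVmeIh3d3d3d3d3d3d4mGMTeod3dndmZmZmd4iHd3d3d3d3d3ZniFNHiHZlVXZmeId3iaqHd3d3d3d3d3ZWh1V4dkRVVXd4mZmZq8uXd3d3d3d3d3ZXh1Z3ZEZ3d3eKq6q83tuHd3d3d3d3d3ZnhlVnZWiZmYiau7vN7tp3d3d3d3d3d3d3ZURmZniqmYiau7zd3Kh3d3d3d3d3d3d2VDRXd3iZmYmaq7zLmHd3d3d3d3d3d3dlRDRnd2iZiJqqu7uod3iId3d2d3d3d3ZUREVndmeId6qqu7qHeIiHd2ZWd3dmZmVVVVV3d3iHd6qqu7l3iYdmVURYh3ZVZmZWZmZ4iIiHd6qaqqh3h2VDMzWJh2RWd3ZmZnd4iZh3eIiJmYd3dkMzNGipd1RXd3dmd3eIiYh3iHd4iHZnZTNEV5u4dlRnd3dmZ3d4iId3Znd3dlVnZTRWebyXdlVnd3dmZnd4h3ZUM3dmZUV3ZUVnm8qHd1RWeHdmZnd3d1MQAGZmVEaHdUVoq7h3d1RGiHdmZ3d3ZSAAAWZlQ1eHdkV5q6d3d1NGiHdmd3ZmUgABNGZlNGmHdlV5qpd3dkNHiHdnd2VVMQAkVmZkNYmHdlaJmYd3dkNHiHd3dmVEMQJFZg=="/>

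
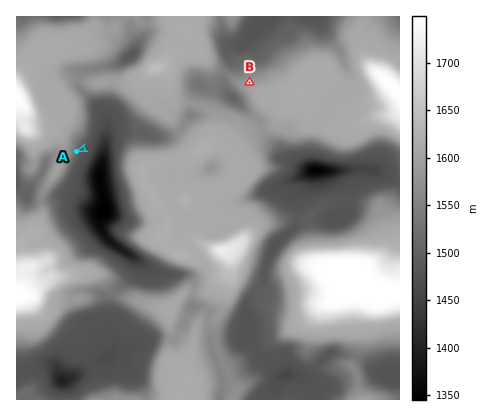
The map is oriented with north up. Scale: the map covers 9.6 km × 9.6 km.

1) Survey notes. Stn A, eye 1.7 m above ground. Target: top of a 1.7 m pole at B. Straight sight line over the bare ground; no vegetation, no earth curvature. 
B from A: hidden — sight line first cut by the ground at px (152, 121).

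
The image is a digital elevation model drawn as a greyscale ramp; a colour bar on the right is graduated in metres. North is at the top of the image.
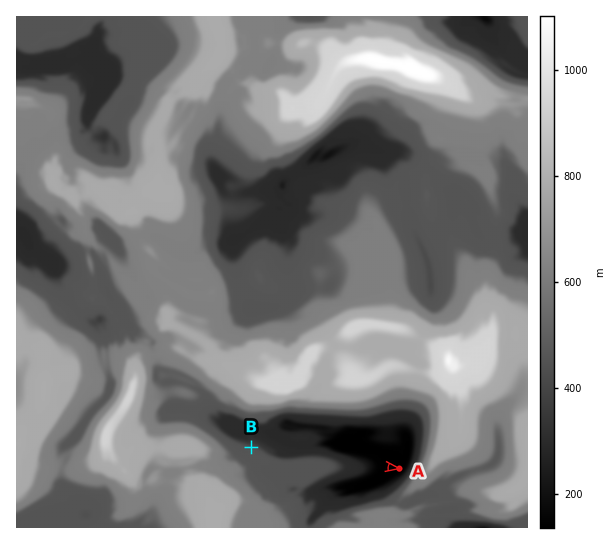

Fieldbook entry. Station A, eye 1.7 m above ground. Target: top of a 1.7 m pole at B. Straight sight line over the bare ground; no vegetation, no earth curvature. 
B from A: hidden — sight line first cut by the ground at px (370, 464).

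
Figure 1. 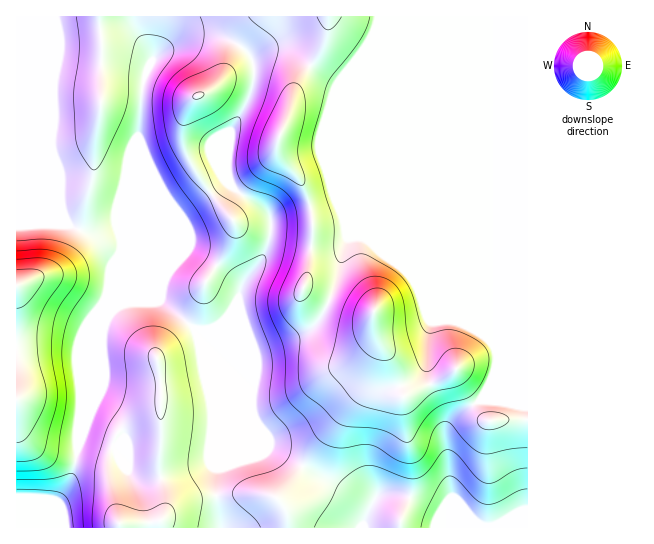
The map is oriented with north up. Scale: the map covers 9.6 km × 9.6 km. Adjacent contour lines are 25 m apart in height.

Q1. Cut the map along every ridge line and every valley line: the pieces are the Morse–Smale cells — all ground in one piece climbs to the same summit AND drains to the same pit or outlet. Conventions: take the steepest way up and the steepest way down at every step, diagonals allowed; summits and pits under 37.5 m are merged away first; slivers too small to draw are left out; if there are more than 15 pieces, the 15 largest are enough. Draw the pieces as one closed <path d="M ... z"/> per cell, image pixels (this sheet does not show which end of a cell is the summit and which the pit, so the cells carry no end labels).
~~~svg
<path d="M493 16l-358 1 1 12 13 21 4 10 9-9 20-12 15-4 13 0 25 8 13 10 5 9 2 11-4 21-10 20-10 16-4 45 2 8 10 10 28 18 4 7 0 16-8 24-19 24-5 17-7 12-13 14-14 6 46 18 10 0 48-18 10-10 12-23 16-57 3-4 8-1 8 1 24 11 72 72 24 16 7 7z"/><path d="M527 16l-34 1 0 327-7-8-24-16-72-72-24-11-8-1-8 1-3 4-16 57-12 23-10 10-48 18-10 0-46-18 14-6 13-14 7-12 5-17 19-24 8-24 0-16-4-7-28-18-10-10-4 0-45 32-21 54-32 33 34-1 32 26 4 6 7 41 8 29 0 30-3 20 7 13 0 32 6 30 66-1-1-16-8-13 13-15 27-41 14-16 16-23 19-18 11-32-1-14 15 26 10 31 11-7 33-13 8-7 14 29 17 22 5 1 37-3z"/><path d="M379 341l0 12-11 32-19 18-16 23-14 16-27 41-13 15 8 13 1 16 239 1 1-109-42 1-17-22-14-29-8 7-33 13-11 7-10-31z"/><path d="M161 301l-35 2-11 5-10 11-6 15-19 45 0 40-5 48-7 19-11 16 6 13 2 13 156-1-5-29 0-32-7-13 3-20 0-30-8-29-5-37-6-10z"/><path d="M134 16l-118 1 1 208 50-1 10 5 18 6 24-5 0-25 5-16 4-27 11-27 4-52 9-22 0-6-16-26z"/><path d="M67 224l-51 2 1 302 47-1-1-12-6-13 12-19 8-30 0-22 3-12-1-53 26-63 4-22 12-28 0-15-3-7-23 4-18-6z"/><path d="M210 35l-20 1-16 7-15 10-8 9-4 8-6 21-2 44-11 27-4 27-5 16 0 28 2 5 0 15-12 28-4 22-26 63 0 15 26-62 10-11 10-4 31-31 24-58 45-32 4-1-2-7 0-16 4-29 18-32 6-27-2-9-8-13-12-8z"/>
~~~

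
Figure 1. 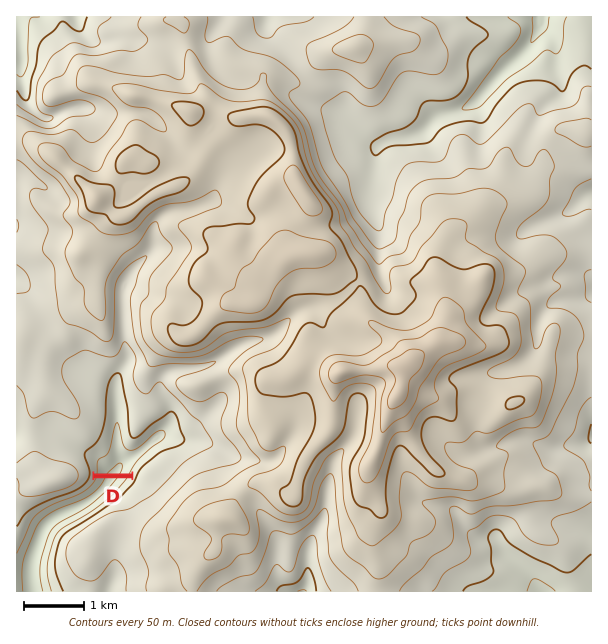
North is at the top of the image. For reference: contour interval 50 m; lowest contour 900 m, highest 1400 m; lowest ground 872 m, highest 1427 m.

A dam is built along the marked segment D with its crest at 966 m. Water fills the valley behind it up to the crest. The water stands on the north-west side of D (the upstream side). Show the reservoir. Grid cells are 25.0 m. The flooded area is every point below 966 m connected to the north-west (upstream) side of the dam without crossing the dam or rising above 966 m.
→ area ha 62.2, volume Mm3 15.27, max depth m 74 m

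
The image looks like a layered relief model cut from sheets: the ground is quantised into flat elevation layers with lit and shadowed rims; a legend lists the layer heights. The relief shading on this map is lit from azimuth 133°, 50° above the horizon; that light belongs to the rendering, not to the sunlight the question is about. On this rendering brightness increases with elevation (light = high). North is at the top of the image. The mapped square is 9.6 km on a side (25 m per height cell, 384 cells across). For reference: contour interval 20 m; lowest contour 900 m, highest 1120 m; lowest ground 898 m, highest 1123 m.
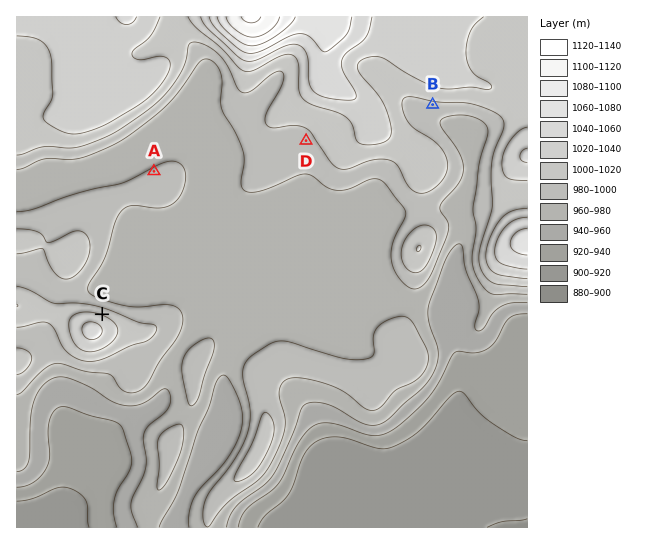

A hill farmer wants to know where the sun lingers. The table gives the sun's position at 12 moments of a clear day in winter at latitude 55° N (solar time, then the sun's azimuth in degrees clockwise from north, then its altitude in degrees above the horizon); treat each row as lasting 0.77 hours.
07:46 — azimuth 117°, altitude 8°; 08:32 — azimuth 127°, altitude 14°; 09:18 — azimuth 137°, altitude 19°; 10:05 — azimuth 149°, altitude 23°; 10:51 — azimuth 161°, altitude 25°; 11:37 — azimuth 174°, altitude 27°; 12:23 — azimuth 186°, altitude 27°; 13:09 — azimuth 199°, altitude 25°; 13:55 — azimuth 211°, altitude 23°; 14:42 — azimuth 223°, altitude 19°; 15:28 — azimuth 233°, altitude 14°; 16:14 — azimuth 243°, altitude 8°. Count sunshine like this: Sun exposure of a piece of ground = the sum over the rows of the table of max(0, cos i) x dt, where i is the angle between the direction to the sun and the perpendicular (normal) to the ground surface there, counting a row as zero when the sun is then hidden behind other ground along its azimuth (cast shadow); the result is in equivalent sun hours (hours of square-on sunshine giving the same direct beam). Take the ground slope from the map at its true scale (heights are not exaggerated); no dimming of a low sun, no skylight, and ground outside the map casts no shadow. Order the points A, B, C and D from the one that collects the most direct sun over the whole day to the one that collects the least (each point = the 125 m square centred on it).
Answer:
B > D > A > C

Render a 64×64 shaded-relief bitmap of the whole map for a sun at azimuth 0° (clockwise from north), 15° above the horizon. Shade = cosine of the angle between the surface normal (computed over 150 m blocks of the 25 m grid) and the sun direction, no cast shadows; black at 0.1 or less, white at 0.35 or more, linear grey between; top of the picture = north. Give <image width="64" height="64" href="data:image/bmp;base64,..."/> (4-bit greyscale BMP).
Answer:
<image width="64" height="64" href="data:image/bmp;base64,Qk12CAAAAAAAAHYAAAAoAAAAQAAAAEAAAAABAAQAAAAAAAAIAAATCwAAEwsAABAAAAAAAAAAAAAAABEREQAiIiIAMzMzAERERABVVVUAZmZmAHd3dwCIiIgAmZmZAKqqqgC7u7sAzMzMAN3d3QDu7u4A////AJmZmZmZmZmIiIiaqYiIiImZmaq7u6qZmZqqqqqZmZmZmZmZmZmZmZiIiJqph3d4iImaq7u7qpmZqqqqqqqZmZmIiZmZmaqpmYh4mrqXZVZ3iJqru7qqqZqqu7qqqqqqqWZ4iZmZmqqqmHeay6hURFZ4maqqqqqpqqu7uqqqqqqqVWeIiIiaq7uph4rNynQzRWeJmqqqqqmqqqqqqqqqqplVZ3iIiJmry7qYia3tp0M0Z4maqqqqmZqqqqqqqqqZmWZ3eIiImau7upiJq97adUVniZqqqqqZmZmZmZqqmZmZiIiIiZmaqqqqmHiqvu2nZWd4maqqqZmZmZmZmZmZmYiZmZmZmqqqmZmYiJqr7sp2ZneJmqmZiImZmZmZmZmYiJmqqZqqqpmZmZmImqrO25dmZ3eImHd3iIiJmZmZmIiImaqqmZqZmZmaqpiKqq3cqHZmZmZmVVVneIiZmZmIiIiZqqmZmZmZmqu7qYmqq8yph3ZmZVRDRFZ3iImZmIiIiJmZmZmZmImazNy5iaqqu7qZh3ZlVEREVmd4iZmIiIiImZmZmZiIeIq83LmImqqqu7qYd2ZVVVVWZ3eImYiIiIiZmZmZiHdmeJvMuYeaqZmru6iHZmZmZmZmd4iIiIiImYiImZiHdmVWeaqpiIqpiau6mHdmZ3eIdmZneIiZmZmZd4iIiHd2ZlVnmZmYiZiJqqmYd2Z3iJmHZVZ4iZmZmZl2Z3d3Znd3dmeImZiJh4mqmId3d3iJmZhlVniJmZqqqWZmZmVWZ4mYd4iZmIiImqqYd3eIiaqqmHZVZ4iZmqqqd2VVVEVniZmIiJmYiImrupiIiJmqu7qph2Z3iIiZqqqYd2VENEZ4mYiJqqmImru7qZmaq7u7uqmZiIiIeImaqrqYdlQzRWeIiIiruoiavLuqq7u8zLuqmaqqmYd3eJqqu6mHZVRFV4iIeJu7mZq7u7u8zMy7uqmZq7u6mHZ3maqqqZh3ZmZ3iZiImrupmqu7vMzLu6qqqZqrvLqZh3eJqoiIiImZmZmaqYiau7qqqru8u7qqqqqqqru7uqqYd4mZZ3iJq83dzMu7qZmru6qqqrqqqqqqq7u7u7uqqqqYiIh3eJrO///+7dzLqqq6qqqqqqqqqqqqvMzLqqqquph2ZpmavN/////u7ty7qqqqqqqqqqqqqqqru7qZmaqql2VEzMy7ze//7czN3MqqqqqqqqqqqqqqqqqqqYiJqpl2QzLdy6qqvMu6qqq7qqqqqqqqqqqqqqqqqqmHd4mph2UzIsuqmIiJmqqqqqqqqqqqqqqqqqqqqqqqmHZmeJl2VDIiqpmIh3eJqqqqqqqqqqqqqqqqqqqqqqqXZlZ4mHZUMzOZmZmYh3iaqqqqqqqqqqqqqqqqqqqqqpd2ZmeIh2VURIiJmqmYiJqqqqqqqqqqqqqqqqqqqqqqmId2Z4iZh2ZmiZmqqqmImqqqqqqqqqqqqqqqqqqqqqqqqYdmeKqqmHeZmqqqqZmZqqqqqqqqqqqqqqqqqqqqqqu7uYd4q8y6maqqqqqqmYmqqqqqqqqqqqqqqqqqqqqqq83cqHiazcy7y7uqqqqpmJmZmqqqqqqqqqqqqqqqqqqrzd3KmIq97u3dzLuqqqmYiIiJmqqqqqqqqqqqqqqqqpq8zcupmazf/93dzLu6qZiHd3eJqqqZmZqqqpmZmZqpmZqquqmZq87/zM3dzMu6mYd3Z3mqqpiIiZmZmYiImZmIiIiJmaqqvN6qu83dzLupmIh3iJqqmId3iJmYiHeIiIh3ZneJqqmZqpqqq8zMy7qqqZmImqqpmHd3iIiHd3eIiHdmZ3iaqYd3iZqqq7u7u7u7upmaqqqZiHd4iId2d3iIiHd3iJqph2VniZmZmru7zMzLuqqqqqmZiIiId3ZmZ3iIiIiZmqqXdlVmdmZ4mqq7zdzLqqqqqpmYiIiId2Zmd4mqqqqqqqmIVVVVRVZ3iaq7zMuqqpmZmZmIiIiIdlZnmqu7u6q7uqlmVVRERFVomaqrqqqqmZmZmZiImZmHZniavMzKqrvMy4dmZlVURFV4mqqqqqmYiJmZmZmZqZh3iavN3Lqqq8zMmIh3d2VURFaJqqqqqYiJmZmZmZmZmIiavMzLqqqavM2ZmZmZh2ZURWiaqqqYiJmZmYiIiIiImau7u6mZmIiavKmZqqqZh2VERXmqqpiImaqZiHdmd3iau7qph3d2ZnmqmqqqqqmYdlVEV5qqmYiZqqmHZVVWeau7qYdlVVVWeJqZqqqpmZmIdlRViaqqmImqqpdlRFeau7qXZlVVVWeImZqqqZmZmZmYdlVomqqYiJqqqHZWebzLqYdmZmZniJmZqqqpmZmqqqqXZWeaqph3iaqph3irzMqYd2d3eImaqqqqqqmaqqq7u6mHZomYh2VniamZmrzLqYd3eIiZqqqqqqqqqqqqu7u7u6h3d3dlREVniZqqqqmYiIiImZqqqqqqmZmaqqq6qru7uph2VUMyIjVomZmIh3iIiZmZqqqqqqqZmZqqqqqZmau7qXVDIiERE0Z4iHZmeImZmZqqqZmaqpmZmaqqqYiImrupZCESIhESNWiHdmd4mZmZqqmZmZqqmZmZqqmZh3eJmpdTIRI0MyI1aIiHeImZmZmqqZmZmamZmZmZmZmIeIiZh1QzNFZlVVZ4mZmJmZmZmZmZmZmZmZmZmZmZmYiIiIiHZURWZ3dmZ4iZmZmZmZmZmZmZmZmZ"/>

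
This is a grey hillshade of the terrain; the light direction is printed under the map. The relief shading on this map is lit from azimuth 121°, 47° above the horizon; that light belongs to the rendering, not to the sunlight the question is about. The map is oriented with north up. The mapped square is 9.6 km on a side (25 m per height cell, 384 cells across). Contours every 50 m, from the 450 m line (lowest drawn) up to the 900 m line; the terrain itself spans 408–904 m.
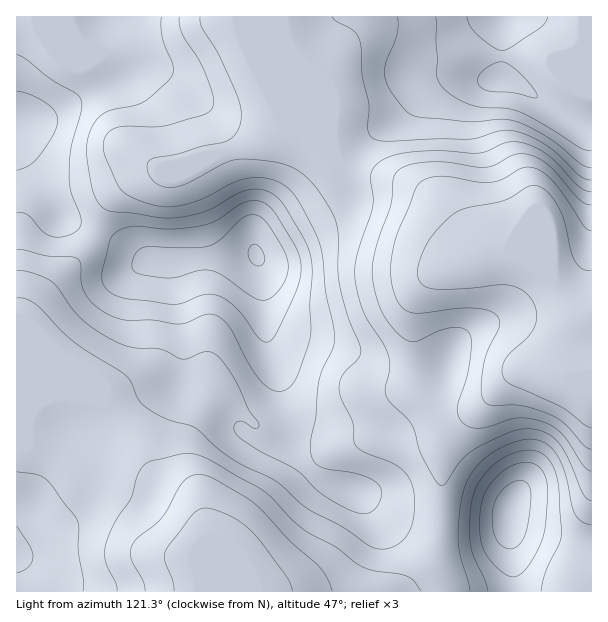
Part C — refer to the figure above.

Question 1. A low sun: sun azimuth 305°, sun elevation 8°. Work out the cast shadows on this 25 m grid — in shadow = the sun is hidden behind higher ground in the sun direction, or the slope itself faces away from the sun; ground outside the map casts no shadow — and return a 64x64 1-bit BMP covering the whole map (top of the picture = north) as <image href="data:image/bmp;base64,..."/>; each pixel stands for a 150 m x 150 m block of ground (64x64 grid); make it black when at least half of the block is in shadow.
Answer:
<image width="64" height="64" href="data:image/bmp;base64,Qk0+AgAAAAAAAD4AAAAoAAAAQAAAAEAAAAABAAEAAAAAAAACAAATCwAAEwsAAAIAAAAAAAAA////AAAAAAAAAAAAAAAAAAAAAAAAAAA4AAAAAAAAAHwAAAAAAAAA/AAAAAAAAAD8AAAAAAAAAHwAAIAAAAAAfAABwAAAAAB+AADgAAAAAH8AAOAAAAAAPwAAYAAAAAA/AAAAAAAAAD8AAAAAAAAAHwAAAAAAAAAeAAAAAAAAAA4AAAAAAAAADAAAAAAAAAAAAAAAAAAAAAAAAAAAAAAAAAAAAAAAAAAAAAAAAAAAAAAAAAAAAAAAAAAAAAAAAHgAAAAAAHgAfAAAAAAAeAA+AAAAAABwAD4AAAAAACAAPgAAAAAAAAAcAAAAAAAAAAAAAAAAAB+AAAAAAAAB/8AAAAAAEAf/gAAAAAAAB/+AAAAAAAAH/wAAAAAAAAf/4AAAAAAAB//wAAAAAAAD//gAAAAAAAHv+AAAAAAAAIf4AAAAAAAAA/gAAAAAAAAD+AAAAAAAAAH4AAAAAAAAAfAAAAAAAAAA4AAAAAAAAAAAAMAAAAAAAA8D4AAAAAAAf4fgAOAAAAD/j8AD8AAAAH+PwAfwAAAAPx+AB/AAAAAAHwAH8AAAAAAfAAPgAAAAAA4AAMAAAAAABAAAAAAAAAAAAAAAAAAAAAAAAAAAAAAAAAAAAAAAAAAAAAAAAAAAAAAAAAAAAAAAAAAAAAAAAAAAAAAAAAAAAAAAAAAAAAAAAAAAAGAAAAAAAA=="/>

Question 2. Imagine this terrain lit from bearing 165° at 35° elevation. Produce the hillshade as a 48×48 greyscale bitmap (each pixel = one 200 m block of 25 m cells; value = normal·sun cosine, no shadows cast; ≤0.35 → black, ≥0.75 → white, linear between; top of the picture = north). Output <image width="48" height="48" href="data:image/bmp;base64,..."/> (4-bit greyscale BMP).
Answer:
<image width="48" height="48" href="data:image/bmp;base64,Qk32BAAAAAAAAHYAAAAoAAAAMAAAADAAAAABAAQAAAAAAIAEAAATCwAAEwsAABAAAAAAAAAAAAAAABEREQAiIiIAMzMzAERERABVVVUAZmZmAHd3dwCIiIgAmZmZAKqqqgC7u7sAzMzMAN3d3QDu7u4A////AKqZmYiIiIiIiIiJmZmZqqqZiIiZqrqpmaqZmYiHiIiIiIiZmZmaq7upmIiaq7uqmZmZmZiIiIiIiIiZqqqqvMy6mIiavMy6qYiImZmaqqmYiImaq7u7u7u6mIeKu8y6mYiImaqru7qZmZmqu7u7u7u6mHZ4qru6h4iIiZq7zMupmaqqu7zMu6qqmGVnmqqpdoiIiJqqu8uqqqu7u7zMu6qZmGVWiaqpdnd4iImZqru6q7u7u7u7qqqZh2REaJqphmd4iImZmbu7vMzLuqqYiIiIh2QiRomZh2d4iJmZmavMzN3cuph2Zmd3h2MhI1eHdneImZmZmavM3dzLqYdlVVZ3h2QgATRWZoiJmZmaqqvMzMuqmZh2Zmd4h2QgAAI0VYiJmZmaqqu7uqmYiZmYiIiIiHUxAAAjRYiIiZmaqru6mYiImZmZiIiIiHZCEAASRYiIiImZqqupiIiZqZmYiHd4iIdkIQATVoiIiIiZmqqpiImquqmIiHd4iZl1MiI0Z4iIiIiJmZqpmImru6mYiYiImqqXVERWeIiIiImZmZmZmZqruqqqqpmZmqupdmd4iIiIiZqqqZmZmZqqqru7uqmIiaqqmYmZmYiImau7upmqmZqqqqu7qZh3d4q7uqmZmYiJmru7u6qqqZmqqqqqmHd2Znmru7qZiIiZq7u7u7u7qpmqqpmYd2ZlVVeau6qZiJmaq7vMzMzMuqqrqpmId2ZlREVomamZiJmqqrvMzd3cy7q7upiIh3dlQzNGeIiZmaqqmqvMzMzdzLu8y6mIiIh2VERFZ3iJqru6mImru7vMy7u8y6mYmYiHdmVVZneJqsy6mHeJqqqruqqruqmZmZmZiHd3Z3iImszMqXZ4iIiZmZmZmZmaqqqpmZiIeIiImszMyoZmd2Z3d3iHd3iau7qqmZmZiIiImru8y5dURDNEVWZ2Zniau7uqmZmZmYiImaqqqoZDIRESM0VVVniJq7u6qZmZmYiImqmZmHVCEQABESNFZniJqru6qpqqqpmZq6qYiHZUMyIhEAEkVniImaq6qqu7u6qqvKqZiId2ZmVDIQATVnd4iZqru7zN3Mu7zaqpmYiHeIh2UyEjVneImau8zd3e3d3M3aqqmYiImZmIdlREVniIm83u7u7u7u7c3aqqqpiJqqqpmHdmZ4iJq97///7u7v/tzKqqu6qru7u7qpiHeIiIms3u/u7u7//ty5qqu8zMzLu7u6mIiIiIiKvM3d3u//7cuoiJq83dy7u7upmIiIiIiImrvM3v/+26iGZnibzMy7qqqZiIiIiIiImqq7ze7suXd2ZmaJq7u6qpiIiIiIiIiJmqqqu8y6h3eGZmZ4iZqqqYiIiIiIiIiImZmZiZmYd4iGZ3iIiImZmIeIiIiImYh3eIiId3iIeIiHd4iIiIiIh3eIiIiJmZh2d4iIiIiZmZiHiIiJmZmYd3eIiIiZmZh3d3iJmZqqqpmIiIiZmpmYh3iIiIiZmZmHd3iJmqu7u6mIiIiZmqmZiIiIiIiJmZmId3iImau7uqmQ=="/>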